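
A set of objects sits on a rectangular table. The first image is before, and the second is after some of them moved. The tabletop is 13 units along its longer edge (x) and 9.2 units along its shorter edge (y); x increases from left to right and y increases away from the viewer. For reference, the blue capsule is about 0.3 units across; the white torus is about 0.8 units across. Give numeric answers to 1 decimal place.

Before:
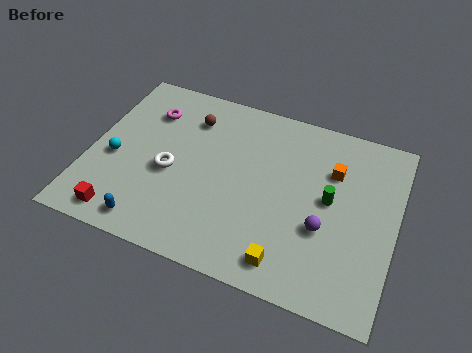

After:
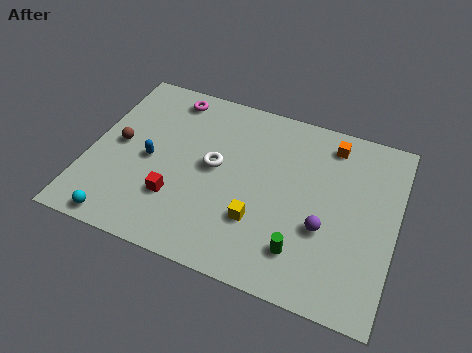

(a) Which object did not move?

the purple sphere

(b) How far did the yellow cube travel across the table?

2.1

The yellow cube moved from about (8.8, 1.3) to (7.4, 2.8), a distance of √(1.4² + 1.5²) ≈ 2.1.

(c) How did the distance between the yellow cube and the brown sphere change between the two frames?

-1.0

The distance was about 7.5 in the first image and 6.5 in the second, so they moved 1.0 units closer together.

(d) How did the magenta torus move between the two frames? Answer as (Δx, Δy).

(0.8, 1.1)

From the two frames, the magenta torus sits at roughly (2.2, 6.9) before and (3.0, 8.0) after.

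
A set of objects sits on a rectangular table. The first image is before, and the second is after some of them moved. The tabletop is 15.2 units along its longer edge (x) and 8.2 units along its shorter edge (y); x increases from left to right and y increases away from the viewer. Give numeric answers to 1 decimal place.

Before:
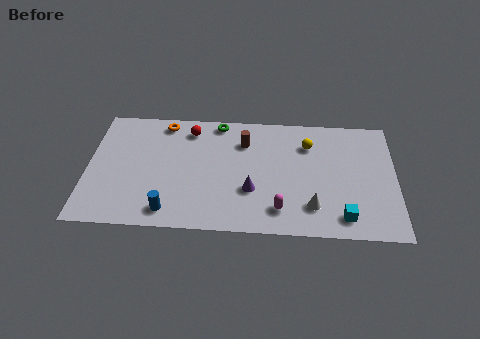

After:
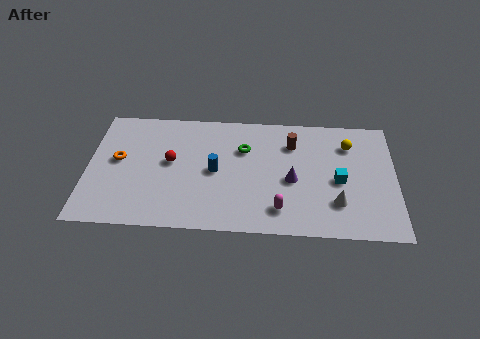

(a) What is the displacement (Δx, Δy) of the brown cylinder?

(2.4, 0.0)

From the two frames, the brown cylinder sits at roughly (7.7, 6.1) before and (10.1, 6.1) after.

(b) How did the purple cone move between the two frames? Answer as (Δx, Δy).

(2.0, 0.8)

The purple cone started near (8.1, 2.8) and ended near (10.1, 3.6).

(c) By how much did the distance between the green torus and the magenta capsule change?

-2.2

They were about 6.6 units apart before and 4.4 after — 2.2 units closer together.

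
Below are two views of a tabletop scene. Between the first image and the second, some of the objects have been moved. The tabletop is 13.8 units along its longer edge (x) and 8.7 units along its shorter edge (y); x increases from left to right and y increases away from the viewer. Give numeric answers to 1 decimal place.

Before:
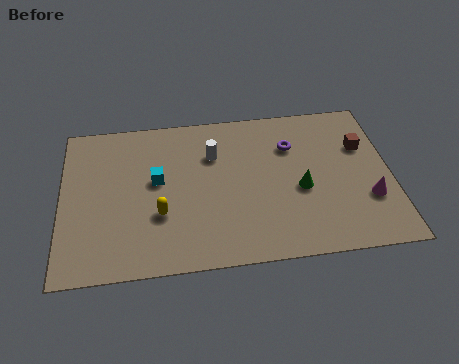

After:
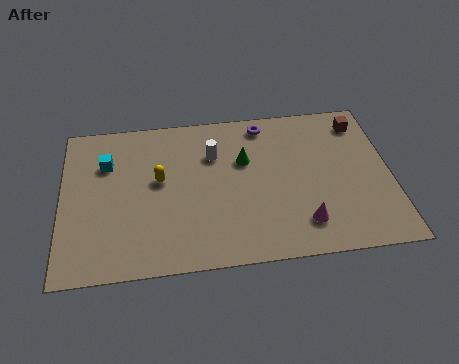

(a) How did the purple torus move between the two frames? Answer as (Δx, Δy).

(-1.1, 1.4)

From the two frames, the purple torus sits at roughly (9.7, 6.2) before and (8.6, 7.6) after.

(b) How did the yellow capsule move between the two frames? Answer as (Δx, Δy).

(0.0, 1.9)

The yellow capsule was at about (4.1, 3.0) and moved to about (4.1, 4.9).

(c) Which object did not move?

the white cylinder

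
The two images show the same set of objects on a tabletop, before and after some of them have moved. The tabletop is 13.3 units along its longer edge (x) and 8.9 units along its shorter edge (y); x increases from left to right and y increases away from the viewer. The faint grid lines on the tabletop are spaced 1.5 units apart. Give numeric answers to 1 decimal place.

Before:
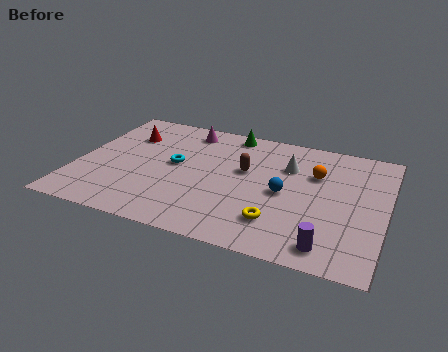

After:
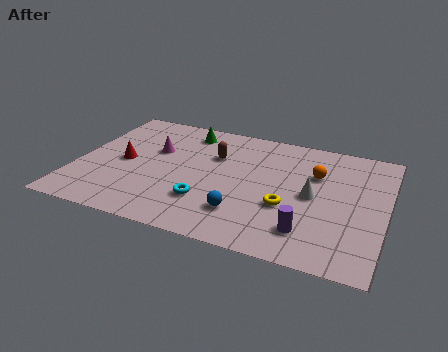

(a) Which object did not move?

the orange sphere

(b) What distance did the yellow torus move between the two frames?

1.2

The yellow torus moved from about (8.9, 2.1) to (9.2, 3.3), a distance of √(0.3² + 1.2²) ≈ 1.2.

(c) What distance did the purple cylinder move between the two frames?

1.1

From (11.1, 1.2) to (10.2, 1.9), the purple cylinder covered √(0.9² + 0.7²) ≈ 1.1 units.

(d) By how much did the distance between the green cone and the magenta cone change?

+0.3

Before: roughly 1.9 units apart; after: 2.2. That's 0.3 units further apart.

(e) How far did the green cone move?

2.0

The green cone moved from about (6.3, 8.0) to (4.4, 7.5), a distance of √(1.9² + 0.5²) ≈ 2.0.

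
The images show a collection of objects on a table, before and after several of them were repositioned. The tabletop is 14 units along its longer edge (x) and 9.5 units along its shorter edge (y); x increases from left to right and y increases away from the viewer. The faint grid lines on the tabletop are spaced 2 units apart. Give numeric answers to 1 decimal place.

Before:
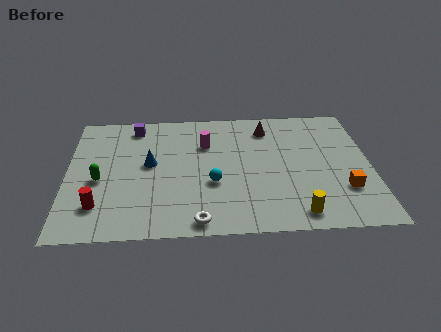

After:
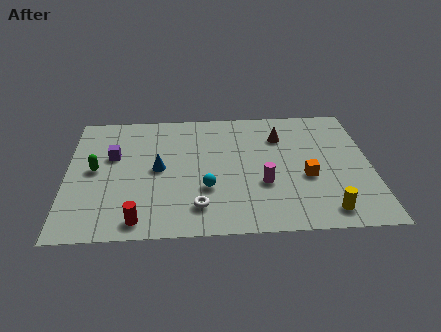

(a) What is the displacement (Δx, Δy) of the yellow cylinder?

(1.3, 0.1)

The yellow cylinder started near (10.5, 1.2) and ended near (11.8, 1.3).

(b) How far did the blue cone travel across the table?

0.6

From (3.8, 5.2) to (4.2, 4.8), the blue cone covered √(0.4² + 0.4²) ≈ 0.6 units.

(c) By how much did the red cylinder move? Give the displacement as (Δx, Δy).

(1.8, -1.1)

The red cylinder started near (1.5, 2.2) and ended near (3.3, 1.1).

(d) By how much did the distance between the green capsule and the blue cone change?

+0.4

They were about 2.5 units apart before and 2.9 after — 0.4 units further apart.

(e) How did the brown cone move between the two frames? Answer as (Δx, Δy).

(0.6, -0.7)

The brown cone was at about (9.3, 7.7) and moved to about (9.9, 7.0).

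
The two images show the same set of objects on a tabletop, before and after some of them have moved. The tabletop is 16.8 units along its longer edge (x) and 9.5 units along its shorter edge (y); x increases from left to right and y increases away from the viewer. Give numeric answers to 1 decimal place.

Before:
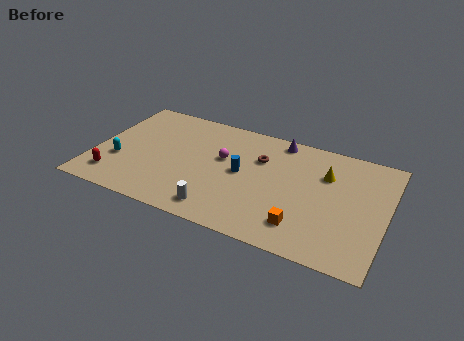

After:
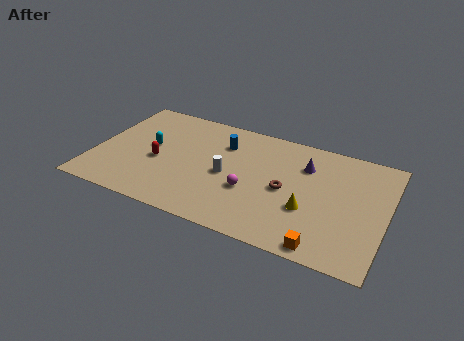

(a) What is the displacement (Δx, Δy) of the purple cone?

(1.7, -1.6)

The purple cone started near (10.3, 8.5) and ended near (12.0, 6.9).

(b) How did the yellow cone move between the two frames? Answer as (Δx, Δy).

(-0.7, -3.2)

The yellow cone was at about (13.2, 6.6) and moved to about (12.5, 3.4).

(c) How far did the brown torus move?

2.6

The brown torus was near (9.4, 6.5) before and (11.1, 4.5) after, so it travelled √(1.7² + 2.0²) ≈ 2.6 units.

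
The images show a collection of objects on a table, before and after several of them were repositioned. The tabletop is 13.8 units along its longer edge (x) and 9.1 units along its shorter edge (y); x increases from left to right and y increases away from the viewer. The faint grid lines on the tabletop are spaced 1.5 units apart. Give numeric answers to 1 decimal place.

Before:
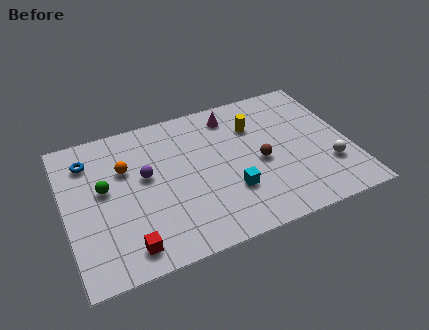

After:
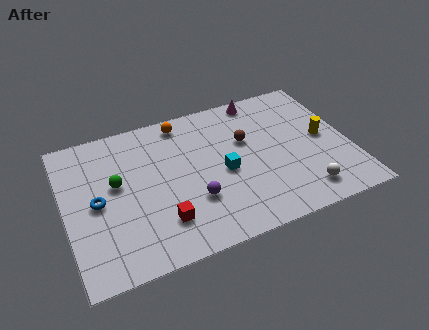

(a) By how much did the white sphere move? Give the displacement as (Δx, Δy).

(-1.4, -1.2)

The white sphere started near (12.6, 2.7) and ended near (11.2, 1.5).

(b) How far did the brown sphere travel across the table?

1.7

From (9.4, 4.1) to (8.9, 5.7), the brown sphere covered √(0.5² + 1.6²) ≈ 1.7 units.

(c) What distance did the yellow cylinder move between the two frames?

3.7

The yellow cylinder moved from about (9.4, 6.5) to (12.6, 4.6), a distance of √(3.2² + 1.9²) ≈ 3.7.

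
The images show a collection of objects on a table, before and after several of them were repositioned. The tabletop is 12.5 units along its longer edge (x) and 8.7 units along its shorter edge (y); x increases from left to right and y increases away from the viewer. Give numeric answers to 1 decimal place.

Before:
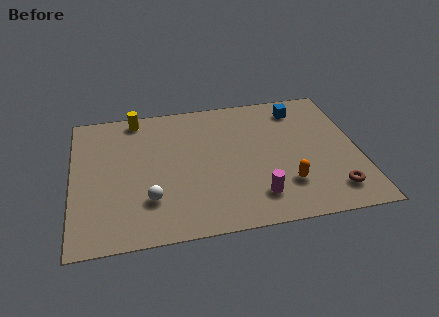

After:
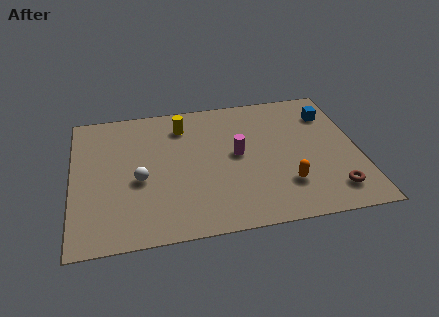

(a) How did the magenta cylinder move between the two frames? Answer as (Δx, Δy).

(-0.7, 2.8)

From the two frames, the magenta cylinder sits at roughly (7.9, 1.8) before and (7.2, 4.6) after.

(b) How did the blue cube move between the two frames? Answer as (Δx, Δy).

(1.3, -0.6)

The blue cube started near (10.1, 7.2) and ended near (11.4, 6.6).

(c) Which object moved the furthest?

the magenta cylinder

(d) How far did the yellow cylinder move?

2.2

The yellow cylinder moved from about (2.9, 7.8) to (4.9, 6.9), a distance of √(2.0² + 0.9²) ≈ 2.2.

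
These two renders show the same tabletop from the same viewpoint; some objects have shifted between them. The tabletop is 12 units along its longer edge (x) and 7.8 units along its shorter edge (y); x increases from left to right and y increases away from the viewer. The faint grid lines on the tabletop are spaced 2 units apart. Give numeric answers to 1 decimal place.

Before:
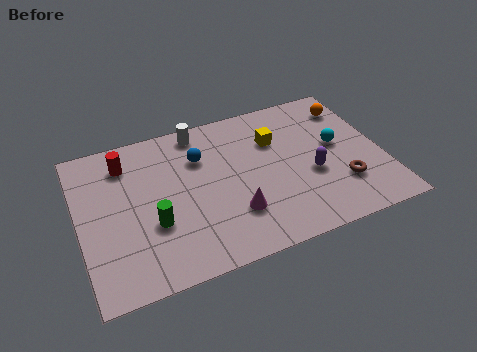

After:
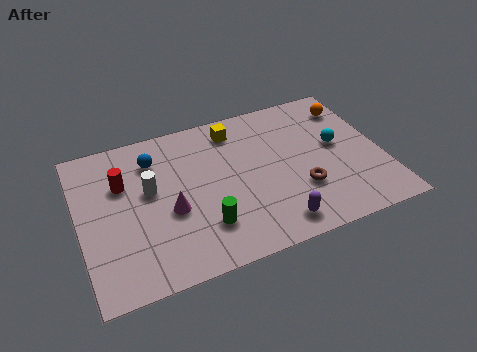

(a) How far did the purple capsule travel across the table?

2.6

The purple capsule was near (9.1, 3.1) before and (7.4, 1.1) after, so it travelled √(1.7² + 2.0²) ≈ 2.6 units.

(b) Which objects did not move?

the orange sphere and the cyan sphere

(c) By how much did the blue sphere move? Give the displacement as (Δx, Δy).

(-1.8, 0.5)

The blue sphere started near (4.9, 5.5) and ended near (3.1, 6.0).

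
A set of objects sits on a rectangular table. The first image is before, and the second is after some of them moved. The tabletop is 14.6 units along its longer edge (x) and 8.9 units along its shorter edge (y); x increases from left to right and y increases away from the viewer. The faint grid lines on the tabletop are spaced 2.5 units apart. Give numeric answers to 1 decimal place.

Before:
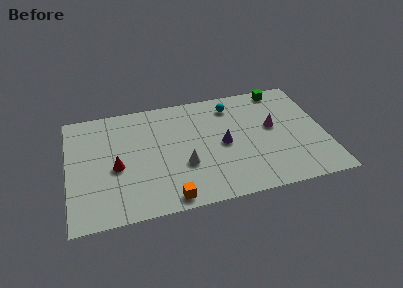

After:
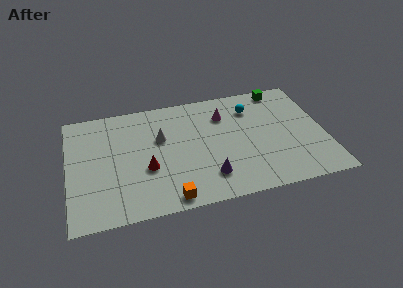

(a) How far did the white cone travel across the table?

2.7

The white cone moved from about (6.5, 3.2) to (5.3, 5.6), a distance of √(1.2² + 2.4²) ≈ 2.7.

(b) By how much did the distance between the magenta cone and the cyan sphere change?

-1.6

The distance was about 3.2 in the first image and 1.6 in the second, so they moved 1.6 units closer together.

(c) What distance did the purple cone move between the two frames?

2.5

From (8.8, 4.3) to (7.8, 2.0), the purple cone covered √(1.0² + 2.3²) ≈ 2.5 units.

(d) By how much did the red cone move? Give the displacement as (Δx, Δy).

(1.7, -0.5)

The red cone started near (2.7, 3.9) and ended near (4.4, 3.4).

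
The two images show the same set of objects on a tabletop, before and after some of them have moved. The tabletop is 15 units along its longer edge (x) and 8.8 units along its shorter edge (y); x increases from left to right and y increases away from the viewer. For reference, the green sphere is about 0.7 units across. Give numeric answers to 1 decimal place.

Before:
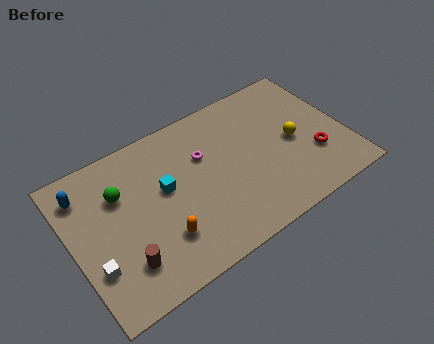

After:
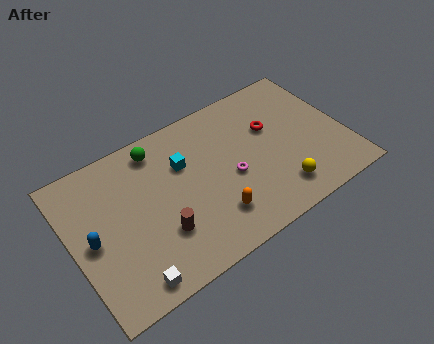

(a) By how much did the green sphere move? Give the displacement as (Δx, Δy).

(2.3, 1.5)

From the two frames, the green sphere sits at roughly (2.8, 6.0) before and (5.1, 7.5) after.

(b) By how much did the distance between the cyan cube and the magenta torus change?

+0.7

The distance was about 2.4 in the first image and 3.1 in the second, so they moved 0.7 units further apart.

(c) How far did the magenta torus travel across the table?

2.3

The magenta torus moved from about (7.4, 5.8) to (8.6, 3.8), a distance of √(1.2² + 2.0²) ≈ 2.3.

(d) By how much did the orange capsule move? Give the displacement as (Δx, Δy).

(2.8, -0.3)

The orange capsule was at about (4.5, 2.4) and moved to about (7.3, 2.1).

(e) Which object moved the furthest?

the red torus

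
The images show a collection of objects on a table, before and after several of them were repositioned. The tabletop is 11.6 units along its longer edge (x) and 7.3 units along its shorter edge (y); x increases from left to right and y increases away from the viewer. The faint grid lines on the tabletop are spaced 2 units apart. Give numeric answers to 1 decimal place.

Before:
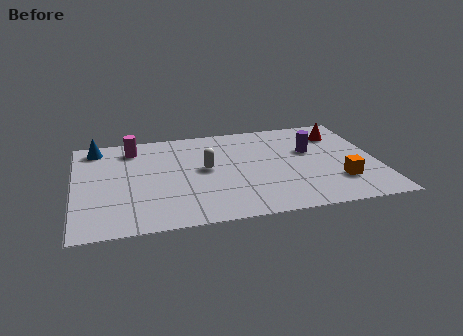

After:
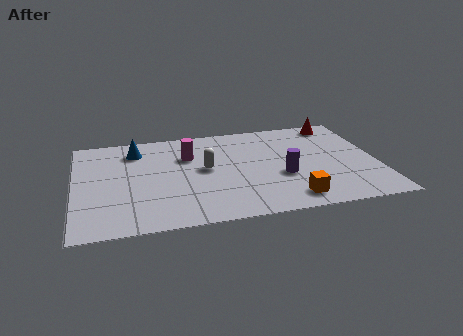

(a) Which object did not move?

the white capsule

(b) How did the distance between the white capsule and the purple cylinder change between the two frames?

-1.0

They were about 4.1 units apart before and 3.1 after — 1.0 units closer together.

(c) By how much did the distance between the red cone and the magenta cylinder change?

-1.9

The distance was about 8.0 in the first image and 6.1 in the second, so they moved 1.9 units closer together.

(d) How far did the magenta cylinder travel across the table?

2.3

From (2.3, 6.0) to (4.4, 5.0), the magenta cylinder covered √(2.1² + 1.0²) ≈ 2.3 units.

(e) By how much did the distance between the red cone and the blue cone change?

-1.5

The distance was about 9.4 in the first image and 7.9 in the second, so they moved 1.5 units closer together.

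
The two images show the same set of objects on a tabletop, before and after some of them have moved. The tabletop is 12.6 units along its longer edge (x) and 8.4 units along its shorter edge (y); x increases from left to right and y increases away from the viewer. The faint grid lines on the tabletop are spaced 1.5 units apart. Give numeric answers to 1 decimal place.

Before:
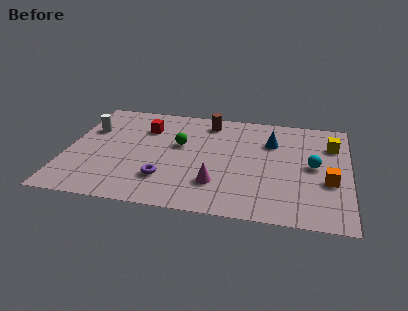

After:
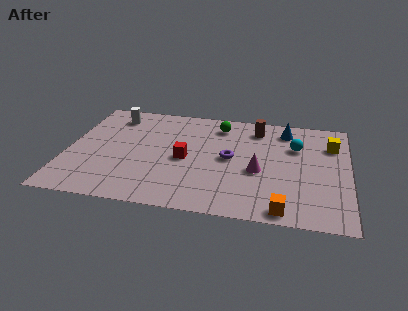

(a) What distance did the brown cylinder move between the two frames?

2.2

The brown cylinder moved from about (6.2, 7.1) to (8.4, 6.9), a distance of √(2.2² + 0.2²) ≈ 2.2.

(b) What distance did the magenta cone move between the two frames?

2.2

The magenta cone was near (6.8, 2.2) before and (8.6, 3.5) after, so it travelled √(1.8² + 1.3²) ≈ 2.2 units.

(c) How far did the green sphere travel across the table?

2.5

From (5.0, 5.0) to (6.7, 6.9), the green sphere covered √(1.7² + 1.9²) ≈ 2.5 units.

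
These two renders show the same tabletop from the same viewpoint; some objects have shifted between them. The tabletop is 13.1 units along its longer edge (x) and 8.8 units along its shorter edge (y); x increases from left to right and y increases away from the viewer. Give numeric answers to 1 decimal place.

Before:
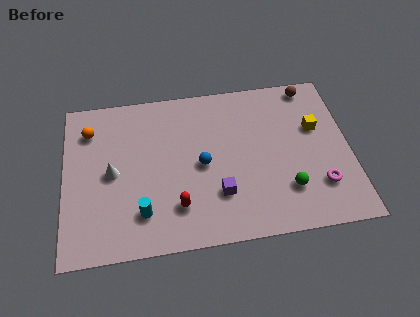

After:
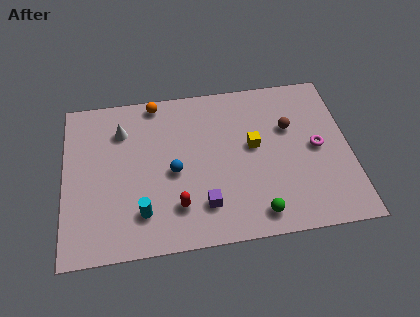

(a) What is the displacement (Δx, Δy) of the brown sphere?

(-1.1, -2.2)

The brown sphere started near (11.5, 7.9) and ended near (10.4, 5.7).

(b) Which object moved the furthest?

the orange sphere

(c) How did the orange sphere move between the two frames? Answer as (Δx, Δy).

(3.1, 1.2)

The orange sphere started near (1.2, 6.8) and ended near (4.3, 8.0).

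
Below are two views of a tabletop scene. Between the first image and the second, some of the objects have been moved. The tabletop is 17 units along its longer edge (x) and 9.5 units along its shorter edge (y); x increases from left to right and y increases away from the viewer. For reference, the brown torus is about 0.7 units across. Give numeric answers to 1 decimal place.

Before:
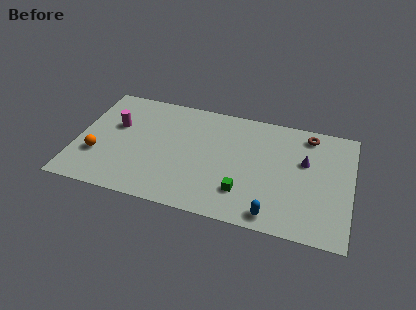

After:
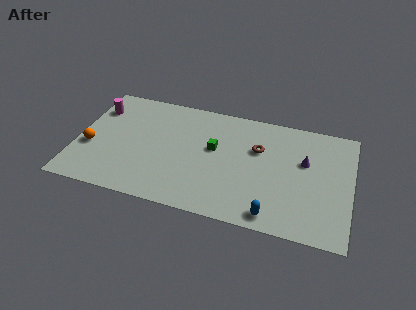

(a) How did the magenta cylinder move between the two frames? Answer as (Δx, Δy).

(-1.3, 1.2)

The magenta cylinder was at about (2.3, 5.9) and moved to about (1.0, 7.1).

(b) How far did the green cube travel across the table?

3.7

From (10.5, 2.4) to (8.5, 5.5), the green cube covered √(2.0² + 3.1²) ≈ 3.7 units.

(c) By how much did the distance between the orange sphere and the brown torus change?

-3.2

The distance was about 13.8 in the first image and 10.6 in the second, so they moved 3.2 units closer together.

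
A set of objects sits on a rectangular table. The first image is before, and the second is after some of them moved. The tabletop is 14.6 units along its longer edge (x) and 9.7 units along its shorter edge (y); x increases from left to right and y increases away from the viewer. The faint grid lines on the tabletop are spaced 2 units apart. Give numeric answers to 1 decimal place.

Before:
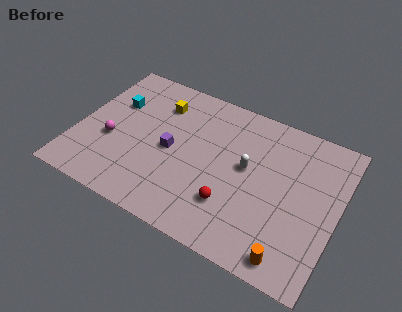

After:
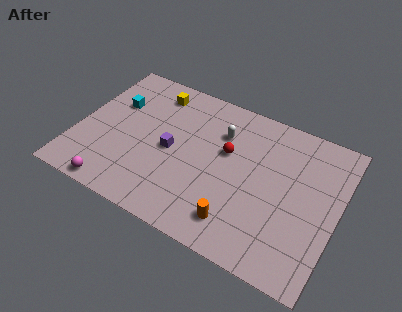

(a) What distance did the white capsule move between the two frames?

2.3

The white capsule moved from about (9.5, 5.4) to (7.8, 7.0), a distance of √(1.7² + 1.6²) ≈ 2.3.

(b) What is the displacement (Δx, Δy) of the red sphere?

(-0.7, 3.2)

The red sphere started near (9.0, 2.7) and ended near (8.3, 5.9).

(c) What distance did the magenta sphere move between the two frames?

3.1

The magenta sphere was near (2.0, 3.8) before and (2.7, 0.8) after, so it travelled √(0.7² + 3.0²) ≈ 3.1 units.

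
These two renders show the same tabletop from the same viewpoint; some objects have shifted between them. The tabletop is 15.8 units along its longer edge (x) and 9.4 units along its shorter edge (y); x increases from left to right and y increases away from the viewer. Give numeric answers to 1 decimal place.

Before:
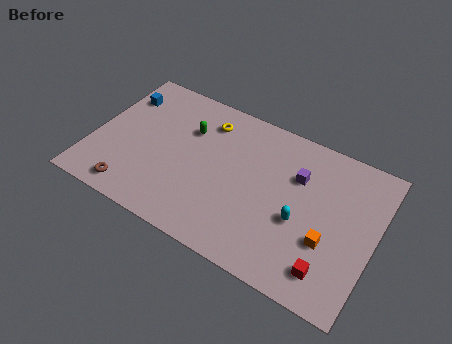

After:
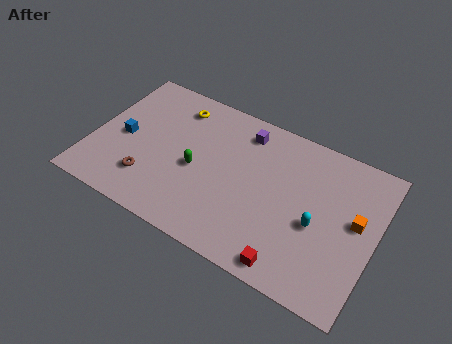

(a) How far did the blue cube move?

2.8

The blue cube moved from about (1.1, 7.1) to (1.7, 4.4), a distance of √(0.6² + 2.7²) ≈ 2.8.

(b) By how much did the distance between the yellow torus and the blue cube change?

-0.8

They were about 4.9 units apart before and 4.1 after — 0.8 units closer together.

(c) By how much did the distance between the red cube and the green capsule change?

-3.2

The distance was about 9.8 in the first image and 6.6 in the second, so they moved 3.2 units closer together.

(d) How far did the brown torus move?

1.4

From (2.7, 1.2) to (3.5, 2.3), the brown torus covered √(0.8² + 1.1²) ≈ 1.4 units.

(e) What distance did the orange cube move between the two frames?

2.3

The orange cube was near (13.4, 3.3) before and (14.7, 5.2) after, so it travelled √(1.3² + 1.9²) ≈ 2.3 units.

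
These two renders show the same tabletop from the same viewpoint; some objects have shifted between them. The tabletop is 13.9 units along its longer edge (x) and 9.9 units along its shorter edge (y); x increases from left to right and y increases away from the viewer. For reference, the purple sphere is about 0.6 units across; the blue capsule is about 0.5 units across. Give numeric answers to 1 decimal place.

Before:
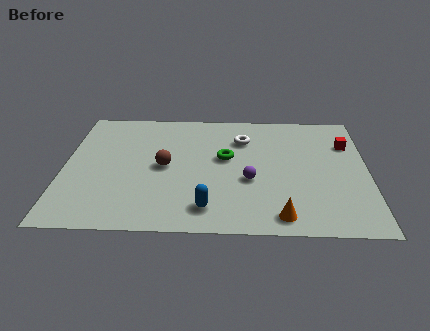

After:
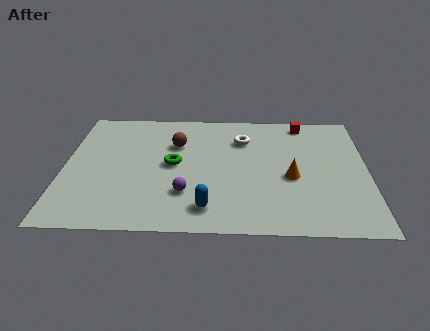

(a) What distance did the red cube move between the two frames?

2.7

The red cube moved from about (13.0, 7.0) to (11.0, 8.8), a distance of √(2.0² + 1.8²) ≈ 2.7.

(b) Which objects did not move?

the white torus and the blue capsule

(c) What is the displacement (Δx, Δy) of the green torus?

(-2.4, -0.6)

The green torus started near (7.4, 5.7) and ended near (5.0, 5.1).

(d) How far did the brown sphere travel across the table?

2.0

The brown sphere moved from about (4.6, 4.9) to (5.1, 6.8), a distance of √(0.5² + 1.9²) ≈ 2.0.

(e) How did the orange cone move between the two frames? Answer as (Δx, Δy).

(0.5, 3.0)

The orange cone was at about (9.9, 1.2) and moved to about (10.4, 4.2).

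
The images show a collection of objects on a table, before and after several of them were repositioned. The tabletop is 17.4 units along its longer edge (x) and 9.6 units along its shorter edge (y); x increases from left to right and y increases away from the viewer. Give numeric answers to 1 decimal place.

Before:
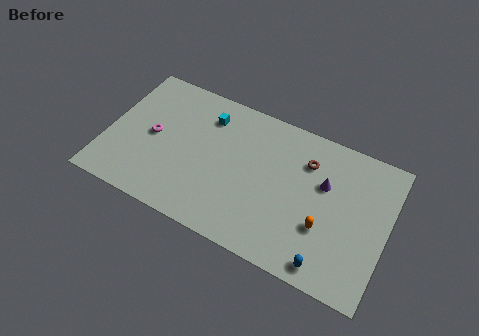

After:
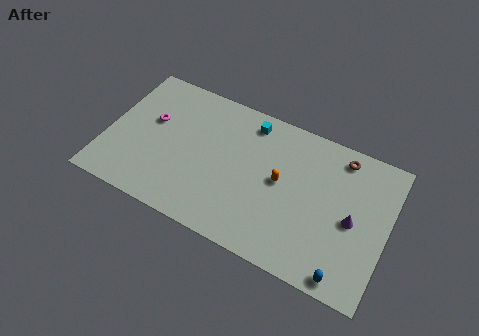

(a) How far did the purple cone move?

2.5

From (13.4, 6.1) to (15.3, 4.5), the purple cone covered √(1.9² + 1.6²) ≈ 2.5 units.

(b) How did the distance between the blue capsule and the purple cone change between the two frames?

-1.5

Before: roughly 5.1 units apart; after: 3.6. That's 1.5 units closer together.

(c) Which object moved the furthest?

the orange capsule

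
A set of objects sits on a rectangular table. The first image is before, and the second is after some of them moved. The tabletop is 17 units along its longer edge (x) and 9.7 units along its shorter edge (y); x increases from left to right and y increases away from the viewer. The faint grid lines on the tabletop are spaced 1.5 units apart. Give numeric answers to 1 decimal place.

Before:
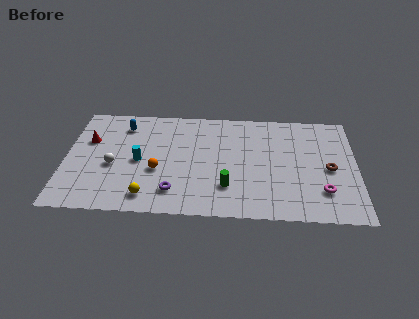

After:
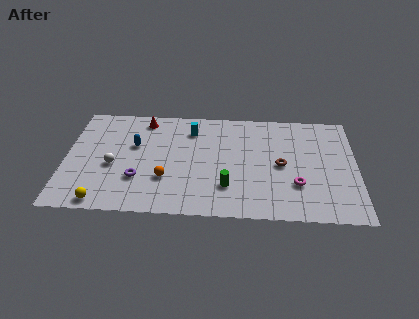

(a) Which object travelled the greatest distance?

the cyan cylinder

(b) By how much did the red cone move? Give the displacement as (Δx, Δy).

(3.2, 2.1)

The red cone was at about (1.3, 6.3) and moved to about (4.5, 8.4).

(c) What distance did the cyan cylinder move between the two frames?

4.2

The cyan cylinder was near (4.3, 4.6) before and (7.3, 7.6) after, so it travelled √(3.0² + 3.0²) ≈ 4.2 units.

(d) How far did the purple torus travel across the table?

2.3

The purple torus was near (6.4, 2.0) before and (4.3, 3.0) after, so it travelled √(2.1² + 1.0²) ≈ 2.3 units.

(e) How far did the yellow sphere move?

2.7

The yellow sphere moved from about (4.9, 1.5) to (2.3, 0.9), a distance of √(2.6² + 0.6²) ≈ 2.7.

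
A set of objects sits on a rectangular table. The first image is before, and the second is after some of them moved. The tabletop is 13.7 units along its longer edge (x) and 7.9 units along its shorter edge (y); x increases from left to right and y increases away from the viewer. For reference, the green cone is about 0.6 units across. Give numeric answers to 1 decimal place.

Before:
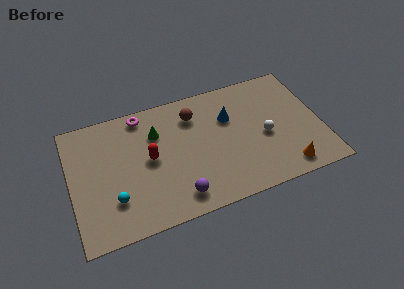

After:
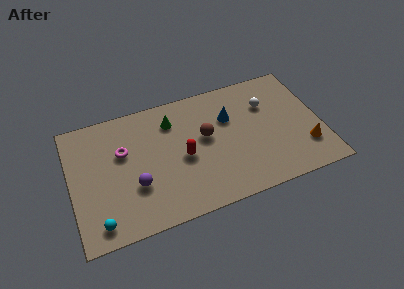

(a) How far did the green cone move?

1.0

The green cone moved from about (4.8, 5.6) to (5.7, 6.1), a distance of √(0.9² + 0.5²) ≈ 1.0.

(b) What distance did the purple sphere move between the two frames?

2.6

The purple sphere moved from about (5.6, 1.3) to (3.4, 2.7), a distance of √(2.2² + 1.4²) ≈ 2.6.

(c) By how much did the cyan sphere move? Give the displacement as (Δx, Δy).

(-0.9, -1.1)

From the two frames, the cyan sphere sits at roughly (2.2, 2.2) before and (1.3, 1.1) after.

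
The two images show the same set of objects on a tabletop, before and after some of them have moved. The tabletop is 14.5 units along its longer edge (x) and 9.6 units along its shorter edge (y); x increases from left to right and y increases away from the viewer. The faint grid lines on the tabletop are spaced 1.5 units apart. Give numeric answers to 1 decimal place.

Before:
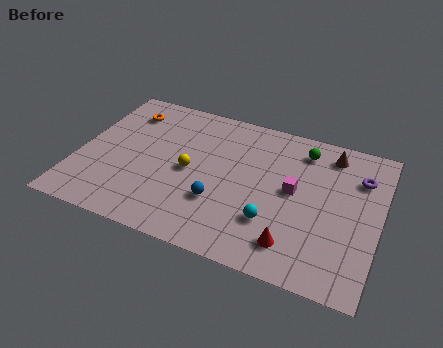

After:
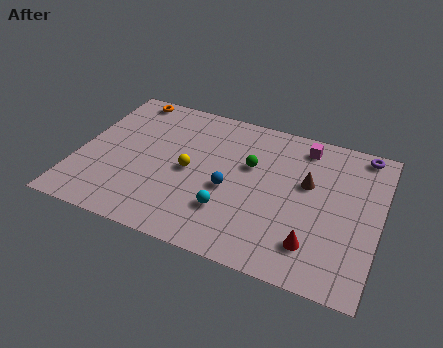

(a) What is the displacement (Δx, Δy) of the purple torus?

(0.0, 1.7)

From the two frames, the purple torus sits at roughly (13.4, 7.0) before and (13.4, 8.7) after.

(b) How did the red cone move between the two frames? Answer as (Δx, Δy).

(0.9, 0.3)

From the two frames, the red cone sits at roughly (10.7, 1.8) before and (11.6, 2.1) after.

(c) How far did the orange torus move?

1.1

The orange torus moved from about (1.9, 7.6) to (1.8, 8.7), a distance of √(0.1² + 1.1²) ≈ 1.1.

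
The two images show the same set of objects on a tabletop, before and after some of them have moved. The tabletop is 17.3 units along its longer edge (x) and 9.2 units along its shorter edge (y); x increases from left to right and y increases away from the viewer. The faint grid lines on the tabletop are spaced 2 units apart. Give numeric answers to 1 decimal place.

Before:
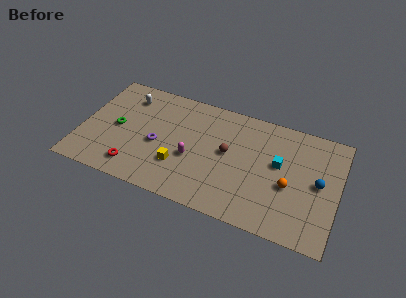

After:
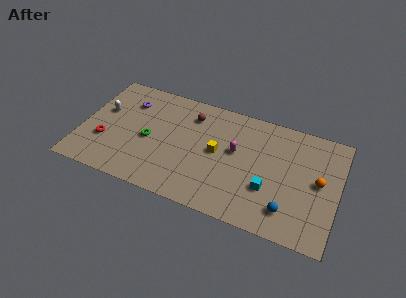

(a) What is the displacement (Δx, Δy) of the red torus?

(-2.2, 1.5)

The red torus was at about (3.9, 1.6) and moved to about (1.7, 3.1).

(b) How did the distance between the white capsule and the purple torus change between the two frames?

-2.0

Before: roughly 4.1 units apart; after: 2.1. That's 2.0 units closer together.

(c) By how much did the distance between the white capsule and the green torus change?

+0.8

Before: roughly 2.8 units apart; after: 3.6. That's 0.8 units further apart.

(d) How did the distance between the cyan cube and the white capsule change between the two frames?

+1.1

Before: roughly 10.7 units apart; after: 11.8. That's 1.1 units further apart.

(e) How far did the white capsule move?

2.3

From (2.8, 7.3) to (1.3, 5.6), the white capsule covered √(1.5² + 1.7²) ≈ 2.3 units.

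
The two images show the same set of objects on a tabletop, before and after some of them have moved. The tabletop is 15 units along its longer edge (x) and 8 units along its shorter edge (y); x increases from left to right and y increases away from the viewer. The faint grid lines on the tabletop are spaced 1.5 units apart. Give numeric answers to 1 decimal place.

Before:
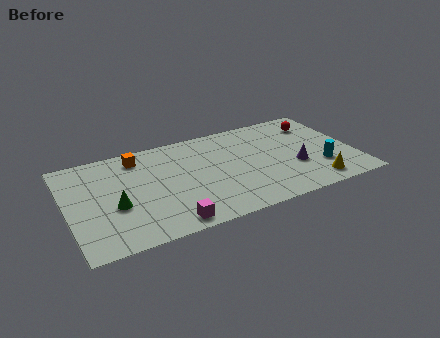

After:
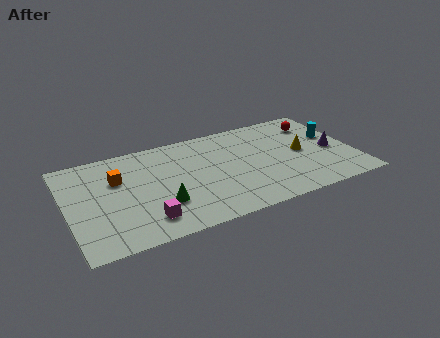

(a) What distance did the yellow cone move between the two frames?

2.8

From (12.6, 1.2) to (12.3, 4.0), the yellow cone covered √(0.3² + 2.8²) ≈ 2.8 units.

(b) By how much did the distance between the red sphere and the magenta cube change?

+0.6

Before: roughly 10.0 units apart; after: 10.6. That's 0.6 units further apart.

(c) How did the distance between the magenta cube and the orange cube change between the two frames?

-2.0

The distance was about 5.9 in the first image and 3.9 in the second, so they moved 2.0 units closer together.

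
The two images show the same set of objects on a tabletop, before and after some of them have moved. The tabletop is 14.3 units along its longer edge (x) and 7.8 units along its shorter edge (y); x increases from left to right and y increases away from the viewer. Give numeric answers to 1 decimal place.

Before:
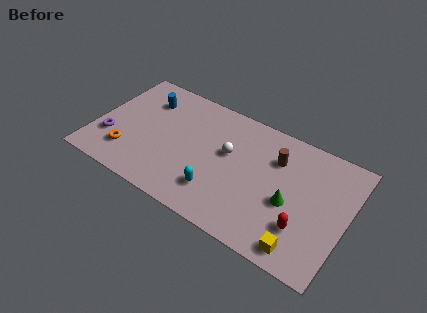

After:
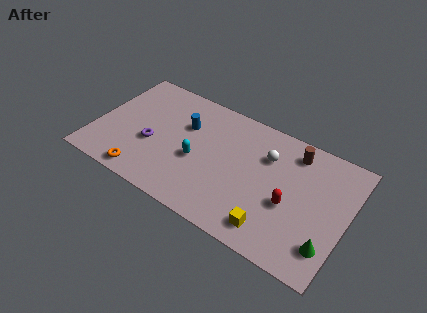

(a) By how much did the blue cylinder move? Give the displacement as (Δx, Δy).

(2.4, -0.7)

The blue cylinder was at about (2.5, 5.9) and moved to about (4.9, 5.2).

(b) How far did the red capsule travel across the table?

1.3

From (12.1, 2.2) to (11.2, 3.2), the red capsule covered √(0.9² + 1.0²) ≈ 1.3 units.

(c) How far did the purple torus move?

2.4

The purple torus moved from about (1.0, 2.4) to (3.3, 3.1), a distance of √(2.3² + 0.7²) ≈ 2.4.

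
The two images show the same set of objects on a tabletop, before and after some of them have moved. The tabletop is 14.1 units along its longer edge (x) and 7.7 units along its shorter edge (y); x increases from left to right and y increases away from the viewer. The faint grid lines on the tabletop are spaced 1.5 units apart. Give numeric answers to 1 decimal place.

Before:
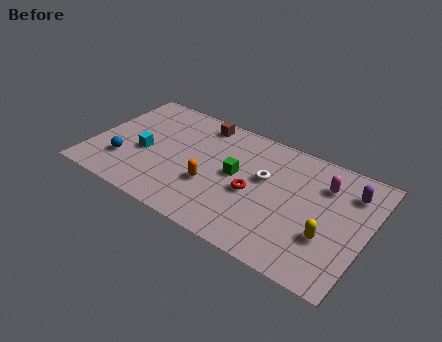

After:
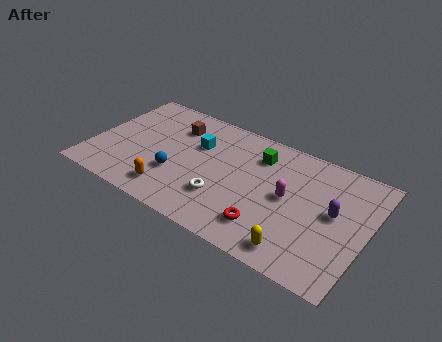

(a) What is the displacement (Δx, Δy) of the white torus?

(-1.8, -2.3)

The white torus started near (8.8, 4.6) and ended near (7.0, 2.3).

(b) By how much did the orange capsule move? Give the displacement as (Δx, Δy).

(-1.9, -1.4)

The orange capsule was at about (6.3, 2.8) and moved to about (4.4, 1.4).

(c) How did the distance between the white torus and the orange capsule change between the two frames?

-0.3

The distance was about 3.1 in the first image and 2.8 in the second, so they moved 0.3 units closer together.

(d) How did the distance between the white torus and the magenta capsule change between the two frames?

+0.4

Before: roughly 3.1 units apart; after: 3.5. That's 0.4 units further apart.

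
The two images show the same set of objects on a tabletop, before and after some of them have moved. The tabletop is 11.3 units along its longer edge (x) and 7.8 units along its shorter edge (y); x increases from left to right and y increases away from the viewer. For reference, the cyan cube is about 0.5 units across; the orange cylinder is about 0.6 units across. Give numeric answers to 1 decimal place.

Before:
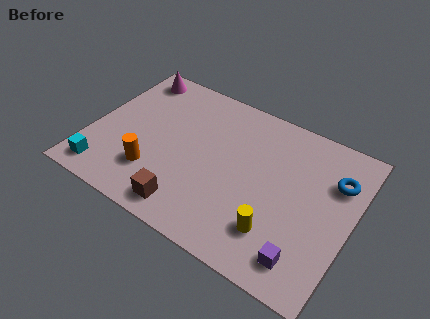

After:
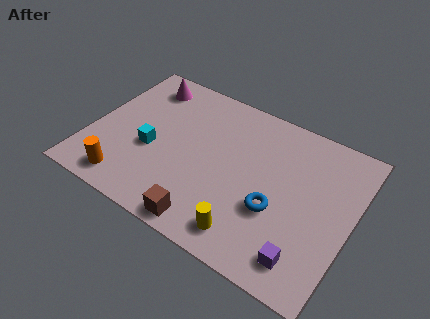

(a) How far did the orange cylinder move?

1.4

From (3.0, 2.1) to (2.0, 1.1), the orange cylinder covered √(1.0² + 1.0²) ≈ 1.4 units.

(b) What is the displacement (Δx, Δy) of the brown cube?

(0.9, -0.3)

The brown cube was at about (4.7, 1.1) and moved to about (5.6, 0.8).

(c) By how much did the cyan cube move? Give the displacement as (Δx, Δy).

(1.7, 2.1)

The cyan cube was at about (1.0, 1.1) and moved to about (2.7, 3.2).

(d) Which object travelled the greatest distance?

the blue torus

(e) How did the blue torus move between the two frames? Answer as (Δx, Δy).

(-2.2, -2.6)

The blue torus was at about (10.4, 5.5) and moved to about (8.2, 2.9).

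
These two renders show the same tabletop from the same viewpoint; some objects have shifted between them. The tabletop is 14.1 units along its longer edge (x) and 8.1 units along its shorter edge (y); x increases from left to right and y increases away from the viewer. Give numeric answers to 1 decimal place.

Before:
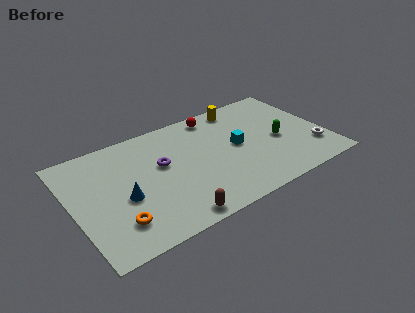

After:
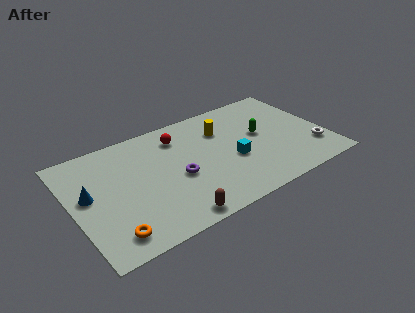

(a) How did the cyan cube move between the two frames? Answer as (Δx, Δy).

(-0.4, -0.9)

The cyan cube was at about (9.2, 4.2) and moved to about (8.8, 3.3).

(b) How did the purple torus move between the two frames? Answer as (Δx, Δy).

(0.7, -1.3)

The purple torus was at about (5.0, 4.8) and moved to about (5.7, 3.5).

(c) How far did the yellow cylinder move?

1.8

The yellow cylinder moved from about (9.9, 7.1) to (8.6, 5.8), a distance of √(1.3² + 1.3²) ≈ 1.8.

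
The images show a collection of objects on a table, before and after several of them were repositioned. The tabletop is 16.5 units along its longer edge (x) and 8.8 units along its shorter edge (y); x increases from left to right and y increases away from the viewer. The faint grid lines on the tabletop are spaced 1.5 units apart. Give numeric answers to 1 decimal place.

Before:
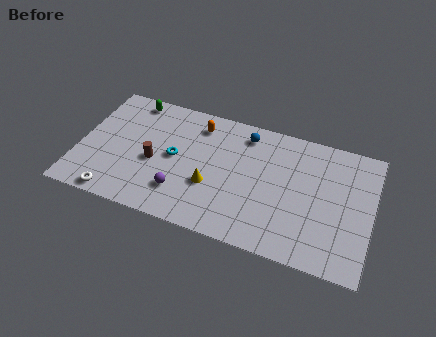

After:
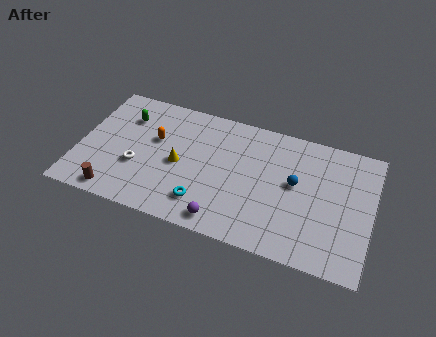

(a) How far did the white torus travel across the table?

2.6

The white torus moved from about (2.4, 0.8) to (3.4, 3.2), a distance of √(1.0² + 2.4²) ≈ 2.6.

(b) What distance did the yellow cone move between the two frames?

2.1

From (7.6, 3.2) to (5.7, 4.1), the yellow cone covered √(1.9² + 0.9²) ≈ 2.1 units.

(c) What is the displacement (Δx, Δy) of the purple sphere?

(2.5, -1.1)

The purple sphere started near (6.0, 2.2) and ended near (8.5, 1.1).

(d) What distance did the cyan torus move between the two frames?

3.2

The cyan torus was near (5.4, 4.5) before and (7.3, 1.9) after, so it travelled √(1.9² + 2.6²) ≈ 3.2 units.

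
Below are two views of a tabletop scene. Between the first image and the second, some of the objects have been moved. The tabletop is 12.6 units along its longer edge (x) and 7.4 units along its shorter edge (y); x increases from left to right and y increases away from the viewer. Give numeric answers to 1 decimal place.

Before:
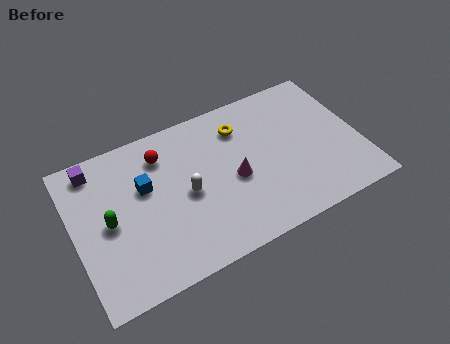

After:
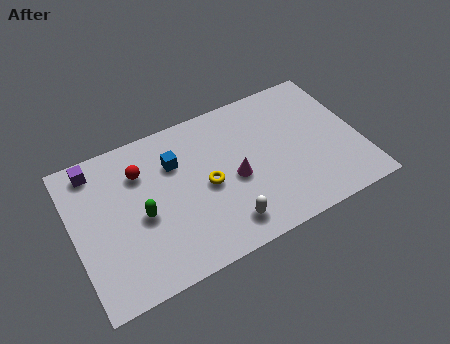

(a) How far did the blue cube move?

1.5

From (3.2, 4.6) to (4.6, 5.2), the blue cube covered √(1.4² + 0.6²) ≈ 1.5 units.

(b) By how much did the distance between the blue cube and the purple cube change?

+0.9

The distance was about 2.7 in the first image and 3.6 in the second, so they moved 0.9 units further apart.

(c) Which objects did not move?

the purple cube and the magenta cone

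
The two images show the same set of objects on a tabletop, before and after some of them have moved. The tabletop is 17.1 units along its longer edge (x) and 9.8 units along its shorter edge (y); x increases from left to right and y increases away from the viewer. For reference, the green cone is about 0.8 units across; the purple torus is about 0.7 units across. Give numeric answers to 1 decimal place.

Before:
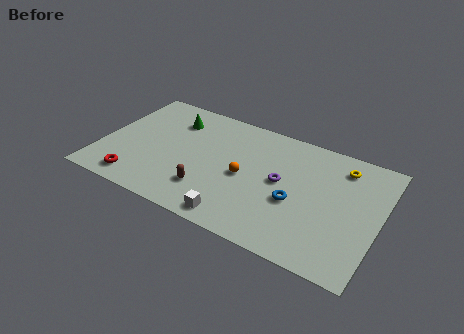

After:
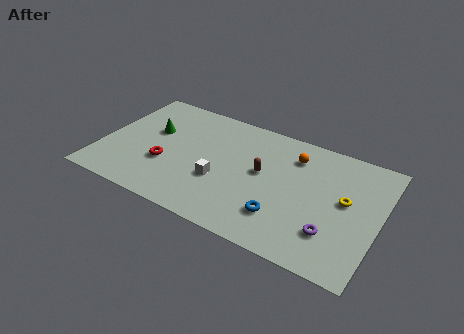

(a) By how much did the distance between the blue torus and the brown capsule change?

-2.1

Before: roughly 5.4 units apart; after: 3.3. That's 2.1 units closer together.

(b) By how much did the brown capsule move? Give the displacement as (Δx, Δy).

(3.0, 2.9)

The brown capsule started near (6.9, 2.5) and ended near (9.9, 5.4).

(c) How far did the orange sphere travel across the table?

4.0

The orange sphere moved from about (8.9, 4.6) to (11.6, 7.6), a distance of √(2.7² + 3.0²) ≈ 4.0.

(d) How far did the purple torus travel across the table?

4.3

The purple torus moved from about (11.1, 5.2) to (14.5, 2.6), a distance of √(3.4² + 2.6²) ≈ 4.3.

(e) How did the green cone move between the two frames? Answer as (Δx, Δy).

(-1.1, -1.5)

The green cone started near (4.0, 7.5) and ended near (2.9, 6.0).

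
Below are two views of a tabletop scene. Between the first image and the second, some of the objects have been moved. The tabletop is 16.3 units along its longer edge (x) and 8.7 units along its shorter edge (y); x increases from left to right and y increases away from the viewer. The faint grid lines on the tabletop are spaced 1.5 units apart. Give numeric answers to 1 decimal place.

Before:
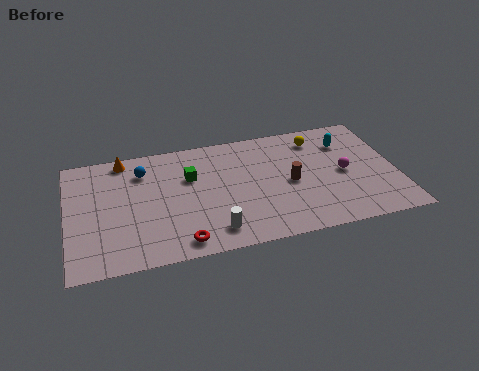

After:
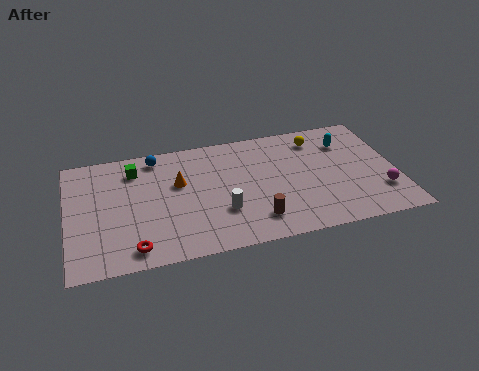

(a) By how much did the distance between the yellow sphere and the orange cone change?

-2.4

Before: roughly 9.7 units apart; after: 7.3. That's 2.4 units closer together.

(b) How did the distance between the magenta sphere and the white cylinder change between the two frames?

+0.7

Before: roughly 7.2 units apart; after: 7.9. That's 0.7 units further apart.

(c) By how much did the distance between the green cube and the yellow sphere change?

+2.6

They were about 6.6 units apart before and 9.2 after — 2.6 units further apart.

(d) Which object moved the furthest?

the orange cone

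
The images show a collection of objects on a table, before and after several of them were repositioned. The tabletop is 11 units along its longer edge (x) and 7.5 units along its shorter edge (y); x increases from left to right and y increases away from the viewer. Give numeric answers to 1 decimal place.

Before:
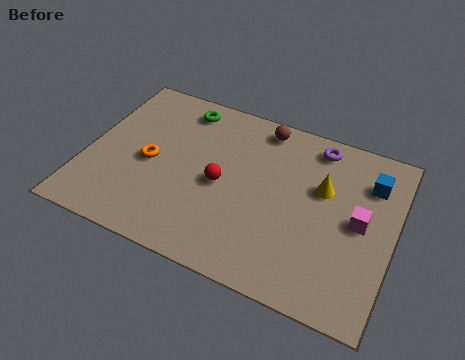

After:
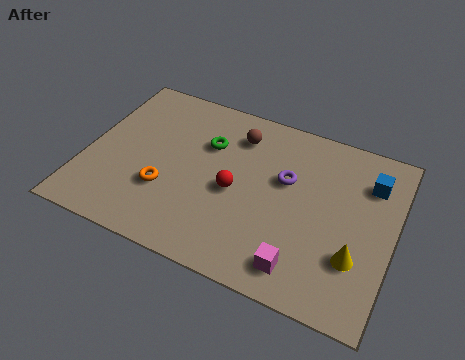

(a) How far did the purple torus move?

2.1

From (8.0, 6.5) to (7.1, 4.6), the purple torus covered √(0.9² + 1.9²) ≈ 2.1 units.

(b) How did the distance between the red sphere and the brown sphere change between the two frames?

-0.8

Before: roughly 3.3 units apart; after: 2.5. That's 0.8 units closer together.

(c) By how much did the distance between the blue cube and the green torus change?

-1.1

The distance was about 6.9 in the first image and 5.8 in the second, so they moved 1.1 units closer together.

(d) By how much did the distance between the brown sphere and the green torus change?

-1.6

The distance was about 2.9 in the first image and 1.3 in the second, so they moved 1.6 units closer together.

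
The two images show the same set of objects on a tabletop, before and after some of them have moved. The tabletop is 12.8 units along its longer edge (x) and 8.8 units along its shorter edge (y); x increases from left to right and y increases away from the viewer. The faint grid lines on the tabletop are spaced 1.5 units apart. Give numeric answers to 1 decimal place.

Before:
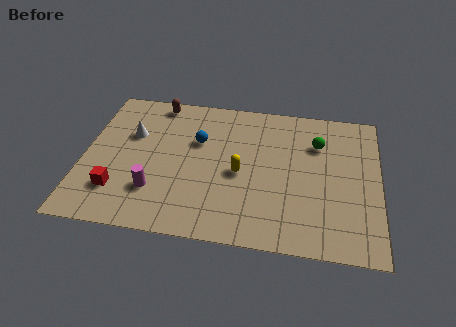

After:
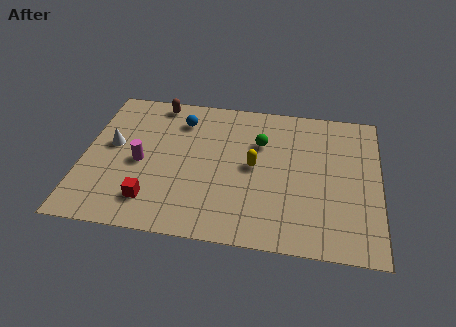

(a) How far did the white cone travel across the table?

1.1

From (2.0, 5.7) to (1.2, 4.9), the white cone covered √(0.8² + 0.8²) ≈ 1.1 units.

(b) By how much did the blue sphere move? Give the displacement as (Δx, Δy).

(-0.8, 1.2)

From the two frames, the blue sphere sits at roughly (4.9, 5.7) before and (4.1, 6.9) after.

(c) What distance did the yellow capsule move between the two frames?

0.8

The yellow capsule moved from about (6.8, 4.0) to (7.4, 4.5), a distance of √(0.6² + 0.5²) ≈ 0.8.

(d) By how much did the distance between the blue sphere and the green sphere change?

-1.6

The distance was about 5.2 in the first image and 3.6 in the second, so they moved 1.6 units closer together.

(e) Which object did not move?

the brown capsule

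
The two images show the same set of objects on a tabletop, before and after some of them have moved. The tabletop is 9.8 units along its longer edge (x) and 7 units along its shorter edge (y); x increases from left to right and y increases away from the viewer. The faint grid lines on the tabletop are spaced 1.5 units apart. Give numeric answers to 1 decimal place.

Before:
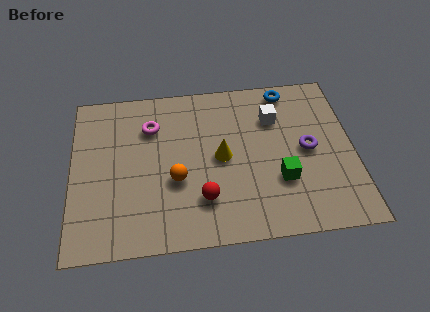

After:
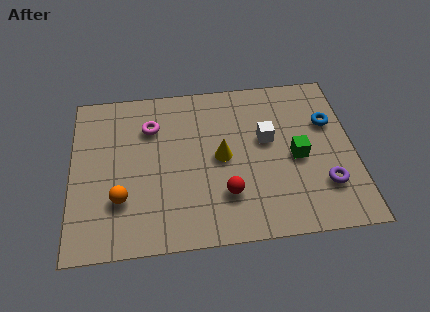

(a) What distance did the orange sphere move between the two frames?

2.0

The orange sphere was near (3.6, 2.7) before and (1.7, 2.1) after, so it travelled √(1.9² + 0.6²) ≈ 2.0 units.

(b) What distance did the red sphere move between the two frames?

0.8

The red sphere moved from about (4.5, 1.8) to (5.3, 1.9), a distance of √(0.8² + 0.1²) ≈ 0.8.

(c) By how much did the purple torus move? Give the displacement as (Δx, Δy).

(0.5, -1.6)

The purple torus started near (8.2, 3.5) and ended near (8.7, 1.9).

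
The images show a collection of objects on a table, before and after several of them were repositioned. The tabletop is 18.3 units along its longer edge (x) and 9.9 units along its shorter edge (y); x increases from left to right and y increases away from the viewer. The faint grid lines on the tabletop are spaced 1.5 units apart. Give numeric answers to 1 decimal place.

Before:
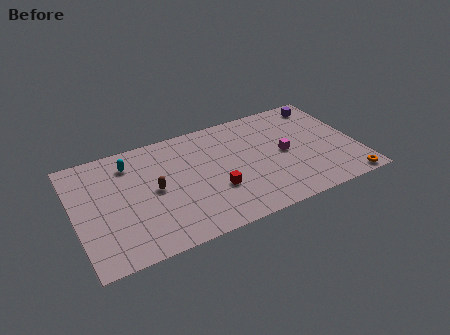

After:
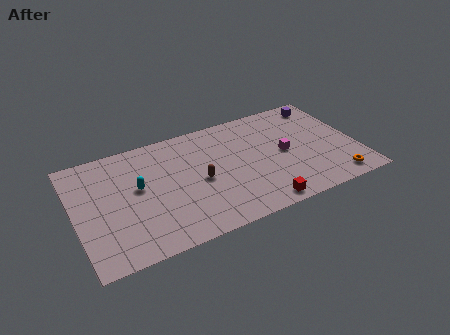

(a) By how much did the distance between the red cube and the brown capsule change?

+0.9

Before: roughly 4.1 units apart; after: 5.0. That's 0.9 units further apart.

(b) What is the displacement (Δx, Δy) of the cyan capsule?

(0.3, -2.3)

The cyan capsule was at about (3.8, 7.9) and moved to about (4.1, 5.6).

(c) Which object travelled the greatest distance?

the red cube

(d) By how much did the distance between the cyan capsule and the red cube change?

+1.9

The distance was about 6.8 in the first image and 8.7 in the second, so they moved 1.9 units further apart.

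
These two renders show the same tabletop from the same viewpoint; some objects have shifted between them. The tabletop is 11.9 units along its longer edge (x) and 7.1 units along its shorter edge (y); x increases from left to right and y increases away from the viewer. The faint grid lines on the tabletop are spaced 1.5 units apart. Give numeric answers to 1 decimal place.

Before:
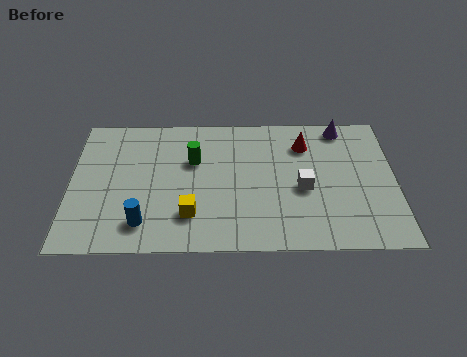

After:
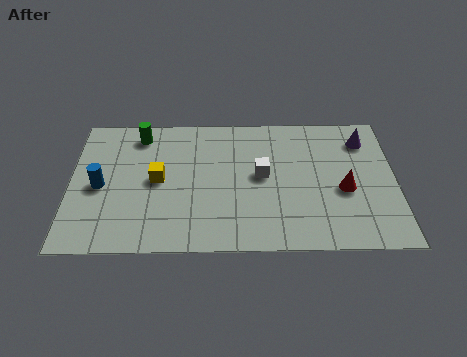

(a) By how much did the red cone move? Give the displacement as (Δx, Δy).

(1.4, -2.4)

The red cone started near (8.6, 5.4) and ended near (10.0, 3.0).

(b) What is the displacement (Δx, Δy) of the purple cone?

(0.8, -0.7)

The purple cone started near (10.0, 6.3) and ended near (10.8, 5.6).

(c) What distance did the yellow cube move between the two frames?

2.2

From (4.4, 1.8) to (3.2, 3.6), the yellow cube covered √(1.2² + 1.8²) ≈ 2.2 units.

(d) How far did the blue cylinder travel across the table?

2.5

The blue cylinder was near (2.7, 1.4) before and (1.1, 3.3) after, so it travelled √(1.6² + 1.9²) ≈ 2.5 units.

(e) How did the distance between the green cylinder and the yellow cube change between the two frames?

-0.3

The distance was about 2.8 in the first image and 2.5 in the second, so they moved 0.3 units closer together.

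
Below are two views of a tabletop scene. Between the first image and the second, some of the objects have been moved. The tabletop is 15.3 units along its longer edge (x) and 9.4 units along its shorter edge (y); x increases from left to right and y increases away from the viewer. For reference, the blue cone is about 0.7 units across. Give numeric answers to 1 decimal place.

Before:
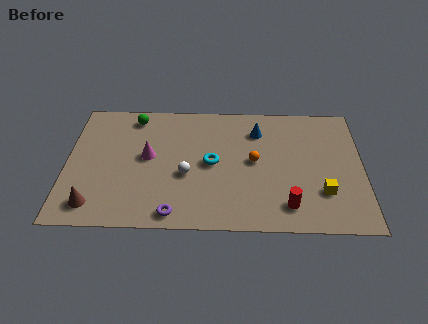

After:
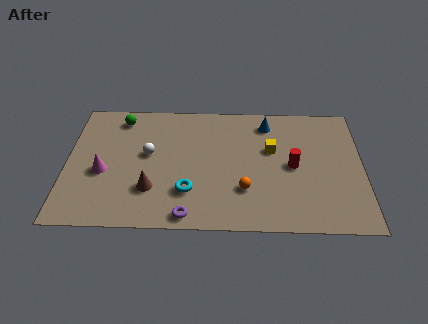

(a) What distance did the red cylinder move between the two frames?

2.9

The red cylinder was near (11.4, 1.7) before and (11.7, 4.6) after, so it travelled √(0.3² + 2.9²) ≈ 2.9 units.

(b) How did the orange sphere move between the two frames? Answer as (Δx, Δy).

(-0.5, -2.1)

The orange sphere started near (9.7, 4.9) and ended near (9.2, 2.8).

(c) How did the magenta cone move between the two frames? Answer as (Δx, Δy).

(-2.3, -1.2)

The magenta cone started near (4.2, 5.1) and ended near (1.9, 3.9).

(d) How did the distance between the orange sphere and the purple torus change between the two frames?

-2.2

Before: roughly 5.7 units apart; after: 3.5. That's 2.2 units closer together.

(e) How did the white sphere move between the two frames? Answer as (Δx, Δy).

(-2.0, 1.5)

The white sphere was at about (6.2, 3.8) and moved to about (4.2, 5.3).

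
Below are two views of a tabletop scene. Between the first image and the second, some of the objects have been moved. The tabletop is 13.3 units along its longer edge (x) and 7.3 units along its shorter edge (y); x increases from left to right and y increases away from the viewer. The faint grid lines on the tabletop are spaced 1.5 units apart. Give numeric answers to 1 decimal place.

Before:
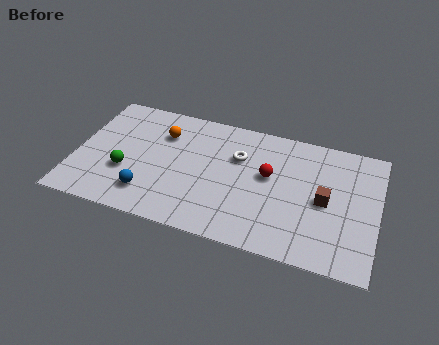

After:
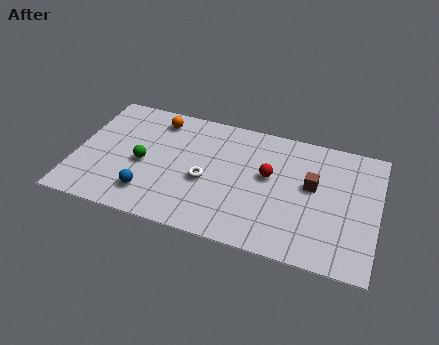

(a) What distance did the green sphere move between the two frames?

1.0

The green sphere moved from about (2.3, 2.6) to (3.0, 3.3), a distance of √(0.7² + 0.7²) ≈ 1.0.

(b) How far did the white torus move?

2.2

From (7.1, 4.9) to (5.8, 3.1), the white torus covered √(1.3² + 1.8²) ≈ 2.2 units.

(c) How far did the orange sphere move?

0.9

From (3.7, 5.3) to (3.4, 6.1), the orange sphere covered √(0.3² + 0.8²) ≈ 0.9 units.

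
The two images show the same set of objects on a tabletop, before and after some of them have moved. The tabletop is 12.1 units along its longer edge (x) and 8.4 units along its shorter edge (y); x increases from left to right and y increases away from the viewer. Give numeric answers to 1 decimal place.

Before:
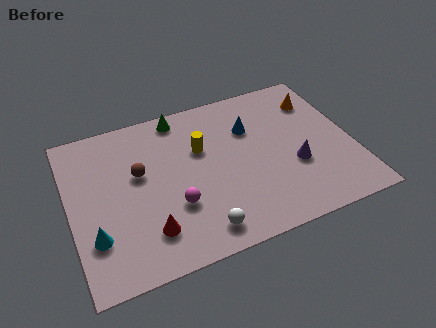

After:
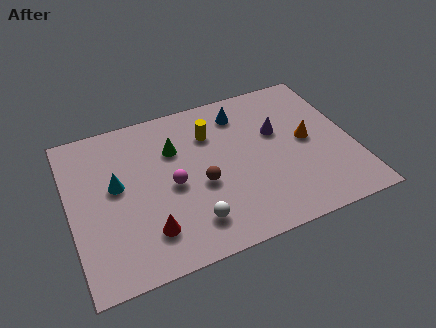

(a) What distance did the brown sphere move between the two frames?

2.9

The brown sphere moved from about (3.0, 5.0) to (5.5, 3.5), a distance of √(2.5² + 1.5²) ≈ 2.9.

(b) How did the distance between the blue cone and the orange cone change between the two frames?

+0.5

The distance was about 3.1 in the first image and 3.6 in the second, so they moved 0.5 units further apart.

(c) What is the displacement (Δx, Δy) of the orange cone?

(-0.7, -2.1)

The orange cone started near (10.9, 6.4) and ended near (10.2, 4.3).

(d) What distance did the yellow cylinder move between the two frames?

0.9

The yellow cylinder moved from about (5.7, 5.4) to (6.2, 6.1), a distance of √(0.5² + 0.7²) ≈ 0.9.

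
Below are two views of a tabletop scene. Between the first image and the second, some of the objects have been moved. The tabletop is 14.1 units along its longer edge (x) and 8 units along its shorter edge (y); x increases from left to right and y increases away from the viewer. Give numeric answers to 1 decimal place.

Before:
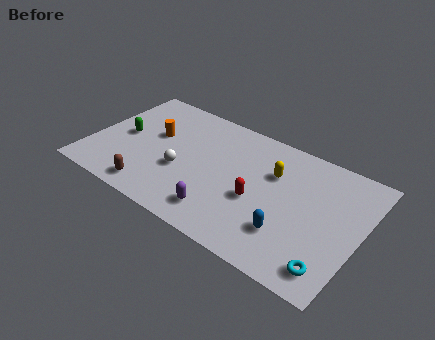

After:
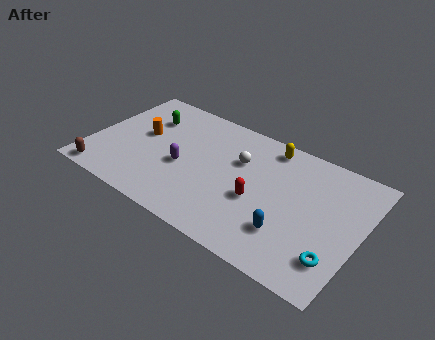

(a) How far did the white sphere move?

3.5

From (4.9, 3.1) to (7.6, 5.3), the white sphere covered √(2.7² + 2.2²) ≈ 3.5 units.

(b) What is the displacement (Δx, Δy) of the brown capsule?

(-2.6, -0.3)

The brown capsule started near (3.7, 1.1) and ended near (1.1, 0.8).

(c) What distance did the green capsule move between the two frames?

2.0

The green capsule was near (1.6, 4.0) before and (2.5, 5.8) after, so it travelled √(0.9² + 1.8²) ≈ 2.0 units.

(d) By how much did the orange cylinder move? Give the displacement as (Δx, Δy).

(-0.6, -0.3)

The orange cylinder was at about (3.1, 4.8) and moved to about (2.5, 4.5).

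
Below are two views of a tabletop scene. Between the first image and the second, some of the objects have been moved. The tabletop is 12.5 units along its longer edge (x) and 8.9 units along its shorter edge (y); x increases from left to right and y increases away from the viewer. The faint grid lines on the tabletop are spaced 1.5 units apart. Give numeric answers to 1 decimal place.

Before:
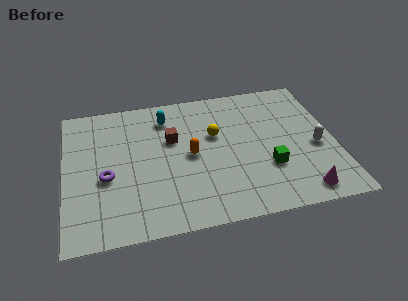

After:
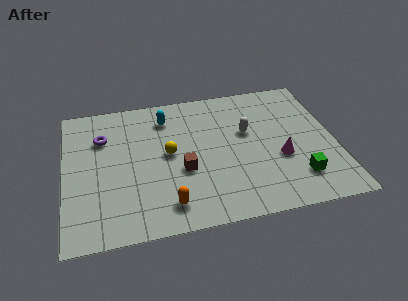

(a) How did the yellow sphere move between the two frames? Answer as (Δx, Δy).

(-2.2, -0.8)

The yellow sphere was at about (7.0, 5.5) and moved to about (4.8, 4.7).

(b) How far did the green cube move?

1.6

The green cube moved from about (9.3, 2.9) to (10.6, 2.0), a distance of √(1.3² + 0.9²) ≈ 1.6.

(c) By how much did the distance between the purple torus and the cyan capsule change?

-1.4

They were about 4.5 units apart before and 3.1 after — 1.4 units closer together.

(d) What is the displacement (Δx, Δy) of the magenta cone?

(-0.8, 2.3)

From the two frames, the magenta cone sits at roughly (10.7, 1.1) before and (9.9, 3.4) after.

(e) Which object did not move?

the cyan capsule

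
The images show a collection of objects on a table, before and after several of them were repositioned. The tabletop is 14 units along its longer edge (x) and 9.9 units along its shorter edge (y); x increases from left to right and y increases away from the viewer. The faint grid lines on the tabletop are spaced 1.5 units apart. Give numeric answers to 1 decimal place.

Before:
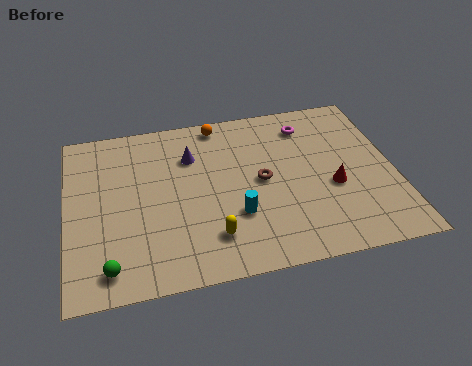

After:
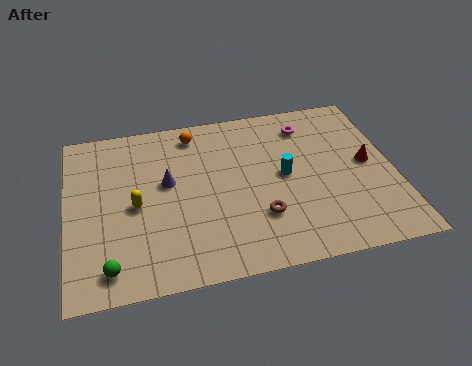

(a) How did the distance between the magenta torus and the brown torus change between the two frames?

+1.9

Before: roughly 3.7 units apart; after: 5.6. That's 1.9 units further apart.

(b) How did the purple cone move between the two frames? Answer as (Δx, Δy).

(-1.1, -1.4)

From the two frames, the purple cone sits at roughly (5.4, 7.1) before and (4.3, 5.7) after.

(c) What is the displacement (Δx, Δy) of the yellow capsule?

(-3.1, 2.4)

The yellow capsule started near (6.0, 2.2) and ended near (2.9, 4.6).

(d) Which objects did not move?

the magenta torus and the green sphere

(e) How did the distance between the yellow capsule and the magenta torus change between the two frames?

+1.0

The distance was about 7.3 in the first image and 8.3 in the second, so they moved 1.0 units further apart.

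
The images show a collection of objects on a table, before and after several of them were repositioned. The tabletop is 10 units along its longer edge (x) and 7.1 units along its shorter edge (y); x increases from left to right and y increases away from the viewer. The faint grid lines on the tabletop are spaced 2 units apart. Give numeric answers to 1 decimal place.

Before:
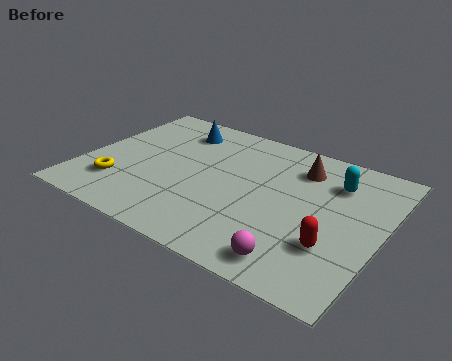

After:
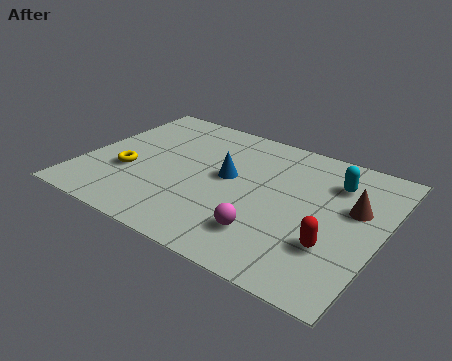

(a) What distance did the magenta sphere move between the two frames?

1.3

From (7.6, 1.0) to (6.5, 1.7), the magenta sphere covered √(1.1² + 0.7²) ≈ 1.3 units.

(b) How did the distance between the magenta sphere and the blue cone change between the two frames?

-4.0

They were about 6.8 units apart before and 2.8 after — 4.0 units closer together.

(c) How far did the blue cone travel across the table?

2.8

The blue cone was near (2.7, 5.7) before and (4.8, 3.9) after, so it travelled √(2.1² + 1.8²) ≈ 2.8 units.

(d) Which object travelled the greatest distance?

the blue cone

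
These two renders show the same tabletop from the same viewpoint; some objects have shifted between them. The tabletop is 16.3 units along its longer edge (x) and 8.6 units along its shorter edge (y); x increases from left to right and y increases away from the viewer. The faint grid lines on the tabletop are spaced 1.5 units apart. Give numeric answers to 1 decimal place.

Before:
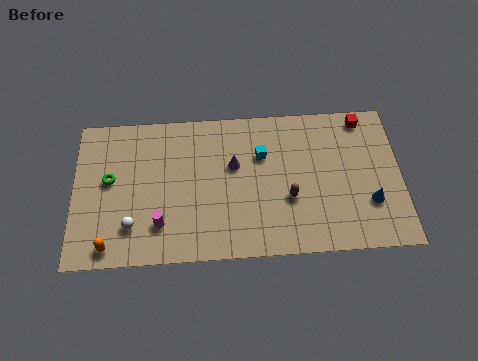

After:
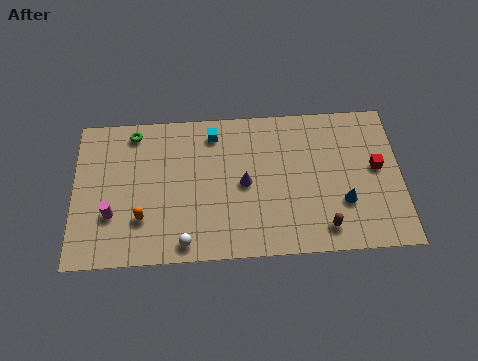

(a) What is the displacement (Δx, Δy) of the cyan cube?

(-2.4, 1.4)

From the two frames, the cyan cube sits at roughly (9.4, 5.8) before and (7.0, 7.2) after.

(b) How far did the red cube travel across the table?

3.0

The red cube was near (14.5, 7.6) before and (15.1, 4.7) after, so it travelled √(0.6² + 2.9²) ≈ 3.0 units.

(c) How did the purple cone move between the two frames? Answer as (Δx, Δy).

(0.5, -1.1)

From the two frames, the purple cone sits at roughly (8.0, 5.3) before and (8.5, 4.2) after.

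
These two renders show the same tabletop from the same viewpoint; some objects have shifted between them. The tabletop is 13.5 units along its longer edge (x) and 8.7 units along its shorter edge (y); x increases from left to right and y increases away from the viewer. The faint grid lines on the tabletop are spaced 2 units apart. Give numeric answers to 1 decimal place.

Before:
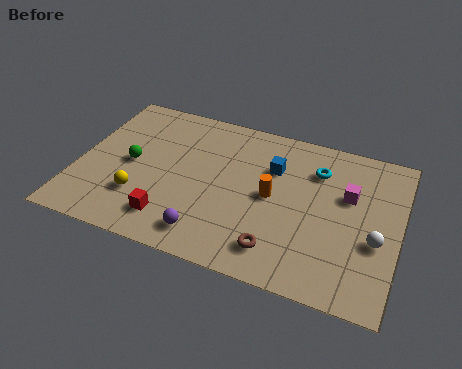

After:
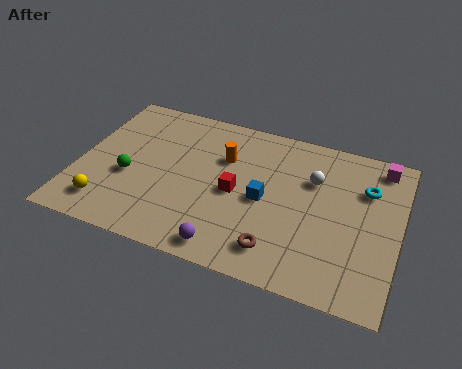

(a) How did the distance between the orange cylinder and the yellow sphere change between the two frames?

+0.5

They were about 5.7 units apart before and 6.2 after — 0.5 units further apart.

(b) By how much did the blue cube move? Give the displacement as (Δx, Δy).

(-0.2, -1.9)

The blue cube started near (8.1, 6.0) and ended near (7.9, 4.1).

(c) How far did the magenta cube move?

2.4

From (11.3, 5.5) to (12.5, 7.6), the magenta cube covered √(1.2² + 2.1²) ≈ 2.4 units.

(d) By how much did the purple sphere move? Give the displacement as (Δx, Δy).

(0.9, -0.4)

The purple sphere was at about (5.8, 1.4) and moved to about (6.7, 1.0).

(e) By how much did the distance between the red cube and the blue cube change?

-4.6

They were about 5.8 units apart before and 1.2 after — 4.6 units closer together.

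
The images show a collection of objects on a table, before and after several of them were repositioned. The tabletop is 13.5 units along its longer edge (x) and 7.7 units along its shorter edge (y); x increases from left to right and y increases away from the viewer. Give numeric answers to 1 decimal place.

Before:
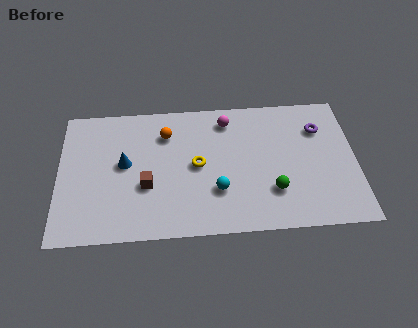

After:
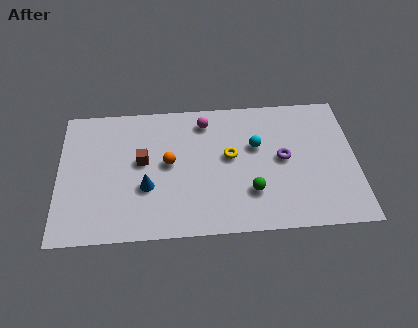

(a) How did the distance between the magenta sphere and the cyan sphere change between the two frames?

-1.2

The distance was about 4.0 in the first image and 2.8 in the second, so they moved 1.2 units closer together.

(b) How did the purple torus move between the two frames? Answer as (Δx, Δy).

(-1.7, -1.6)

From the two frames, the purple torus sits at roughly (11.9, 5.6) before and (10.2, 4.0) after.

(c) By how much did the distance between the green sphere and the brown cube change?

-0.4

The distance was about 5.7 in the first image and 5.3 in the second, so they moved 0.4 units closer together.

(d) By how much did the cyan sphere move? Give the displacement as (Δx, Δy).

(1.8, 2.4)

The cyan sphere was at about (7.2, 2.4) and moved to about (9.0, 4.8).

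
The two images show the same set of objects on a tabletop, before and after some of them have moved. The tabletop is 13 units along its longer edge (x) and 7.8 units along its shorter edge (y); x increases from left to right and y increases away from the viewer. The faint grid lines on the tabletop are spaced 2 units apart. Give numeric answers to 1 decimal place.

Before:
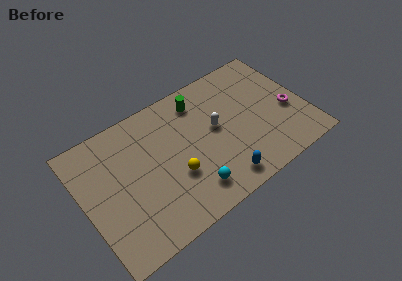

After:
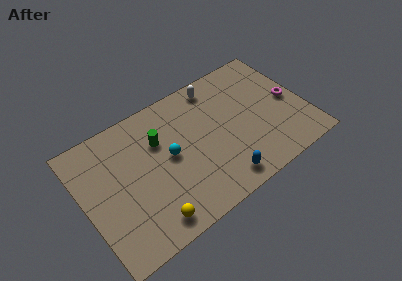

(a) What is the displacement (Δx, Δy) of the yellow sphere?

(-1.8, -1.7)

The yellow sphere started near (5.1, 2.8) and ended near (3.3, 1.1).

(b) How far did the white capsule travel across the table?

2.5

The white capsule was near (7.8, 4.3) before and (8.3, 6.8) after, so it travelled √(0.5² + 2.5²) ≈ 2.5 units.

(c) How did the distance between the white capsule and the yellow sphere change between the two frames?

+4.5

They were about 3.1 units apart before and 7.6 after — 4.5 units further apart.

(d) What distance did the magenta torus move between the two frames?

0.6

From (12.0, 3.2) to (12.2, 3.8), the magenta torus covered √(0.2² + 0.6²) ≈ 0.6 units.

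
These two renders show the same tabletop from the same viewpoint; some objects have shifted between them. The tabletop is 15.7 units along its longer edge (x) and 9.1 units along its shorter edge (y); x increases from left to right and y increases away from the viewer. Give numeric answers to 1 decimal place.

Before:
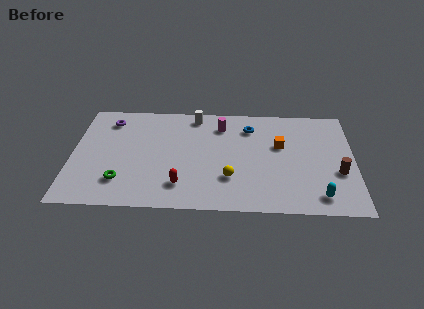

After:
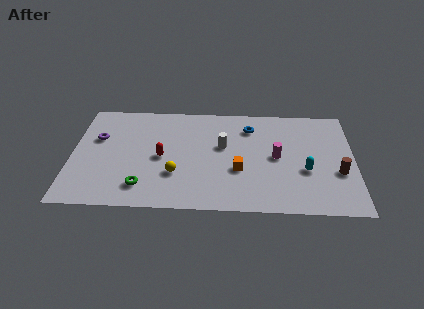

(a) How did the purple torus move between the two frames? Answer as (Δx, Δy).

(-0.6, -1.6)

The purple torus started near (2.0, 7.4) and ended near (1.4, 5.8).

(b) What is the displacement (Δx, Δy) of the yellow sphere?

(-3.0, 0.2)

From the two frames, the yellow sphere sits at roughly (8.8, 2.7) before and (5.8, 2.9) after.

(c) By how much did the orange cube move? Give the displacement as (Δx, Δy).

(-2.3, -2.2)

From the two frames, the orange cube sits at roughly (11.6, 5.6) before and (9.3, 3.4) after.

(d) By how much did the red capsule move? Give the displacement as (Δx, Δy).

(-1.1, 2.3)

The red capsule started near (6.1, 2.0) and ended near (5.0, 4.3).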